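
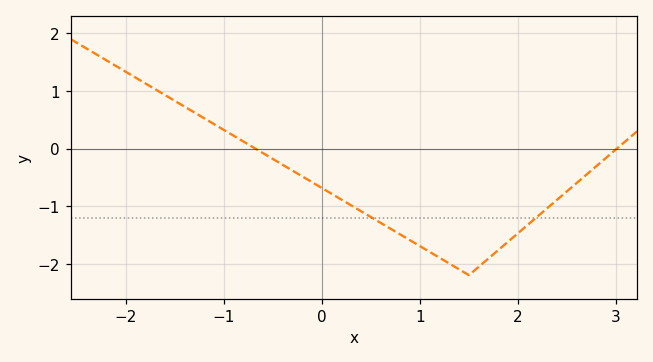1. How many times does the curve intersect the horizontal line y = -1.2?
2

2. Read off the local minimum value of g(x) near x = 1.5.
-2.2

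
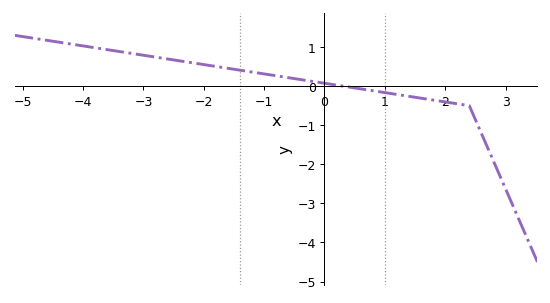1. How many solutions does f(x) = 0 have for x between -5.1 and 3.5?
1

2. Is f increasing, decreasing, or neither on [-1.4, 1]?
decreasing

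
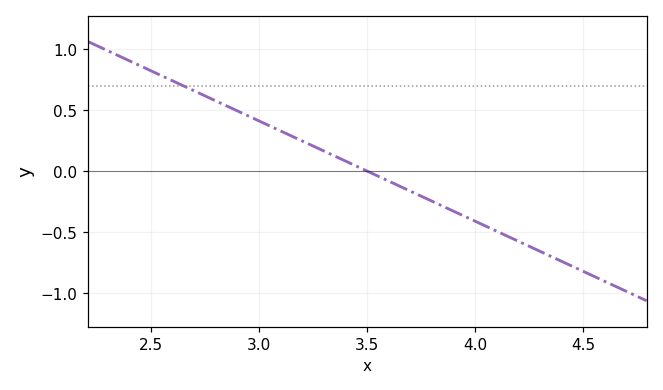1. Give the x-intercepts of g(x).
3.5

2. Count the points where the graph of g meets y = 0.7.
1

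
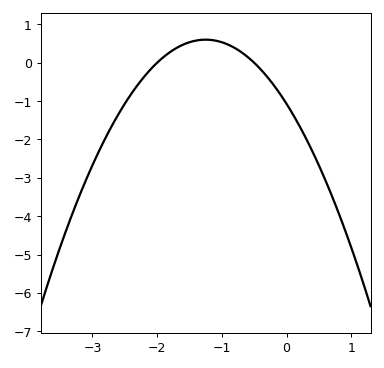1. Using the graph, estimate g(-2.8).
-2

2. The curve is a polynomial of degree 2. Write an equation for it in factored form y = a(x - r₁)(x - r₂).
y = -1.07(x + 2)(x + 0.5)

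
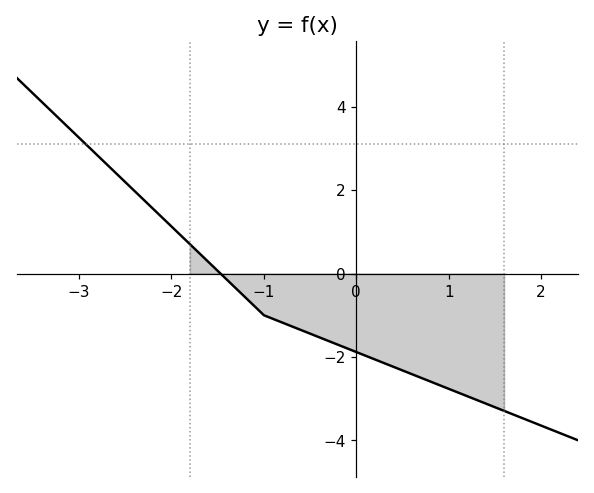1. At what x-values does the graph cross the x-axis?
-1.5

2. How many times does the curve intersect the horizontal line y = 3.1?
1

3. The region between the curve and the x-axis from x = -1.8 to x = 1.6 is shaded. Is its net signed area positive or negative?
negative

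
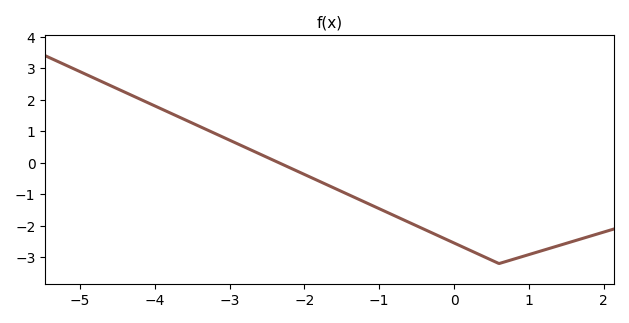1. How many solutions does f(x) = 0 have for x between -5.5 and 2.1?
1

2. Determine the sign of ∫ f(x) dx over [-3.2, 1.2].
negative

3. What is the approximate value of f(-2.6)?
0.3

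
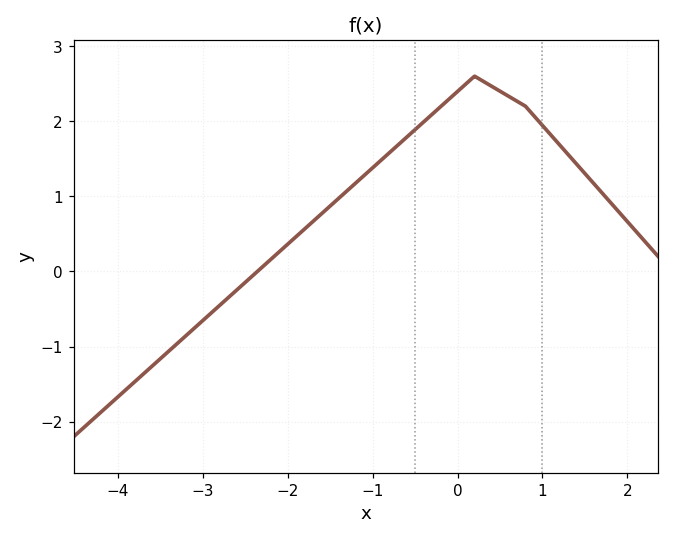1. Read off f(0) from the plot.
2.4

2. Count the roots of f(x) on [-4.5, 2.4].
1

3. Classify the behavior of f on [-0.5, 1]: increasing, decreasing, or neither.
neither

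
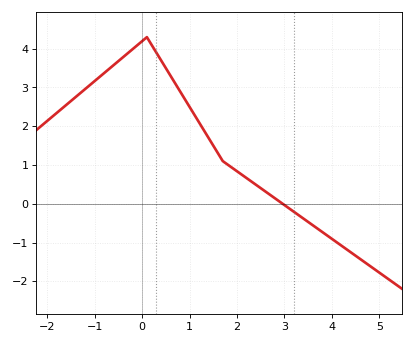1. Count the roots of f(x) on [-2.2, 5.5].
1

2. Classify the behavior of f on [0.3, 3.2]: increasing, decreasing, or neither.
decreasing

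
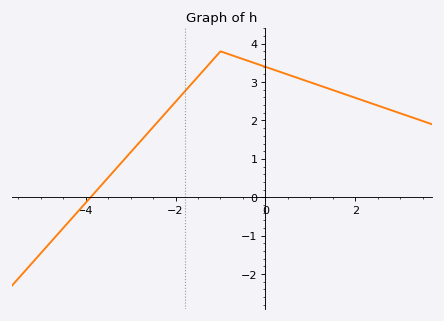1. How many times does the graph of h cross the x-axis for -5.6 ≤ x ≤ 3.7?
1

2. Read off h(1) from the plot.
3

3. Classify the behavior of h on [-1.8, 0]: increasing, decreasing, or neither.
neither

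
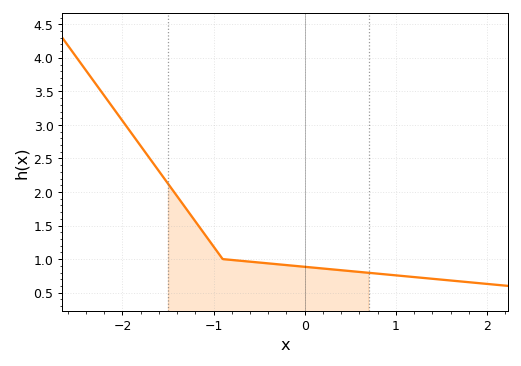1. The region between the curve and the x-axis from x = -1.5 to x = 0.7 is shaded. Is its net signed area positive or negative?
positive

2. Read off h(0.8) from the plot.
0.8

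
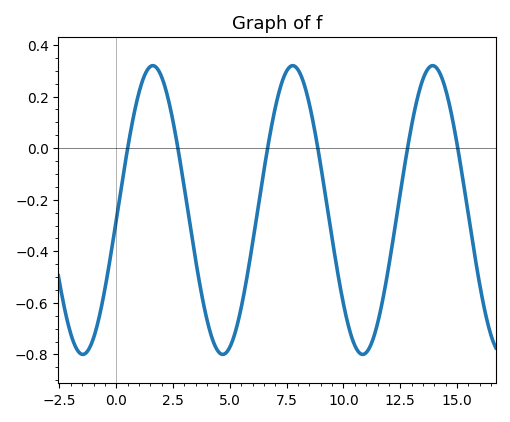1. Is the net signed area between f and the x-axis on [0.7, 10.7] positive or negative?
negative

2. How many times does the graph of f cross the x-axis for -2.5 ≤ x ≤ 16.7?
6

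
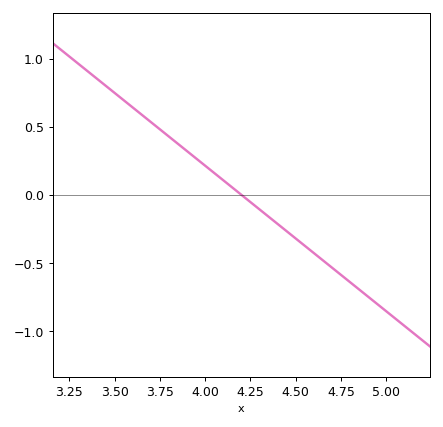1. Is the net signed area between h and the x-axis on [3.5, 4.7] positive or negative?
positive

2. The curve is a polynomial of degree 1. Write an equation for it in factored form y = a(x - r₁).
y = -1.07(x - 4.2)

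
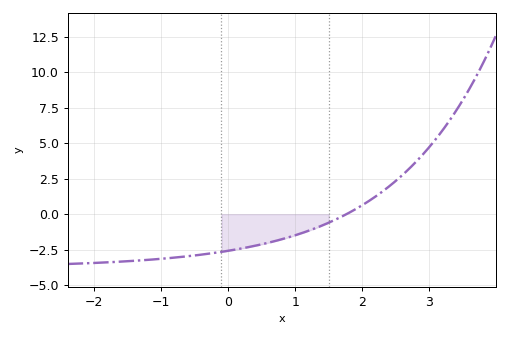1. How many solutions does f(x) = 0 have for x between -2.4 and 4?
1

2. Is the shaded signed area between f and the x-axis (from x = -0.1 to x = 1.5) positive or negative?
negative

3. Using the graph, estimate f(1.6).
-0.4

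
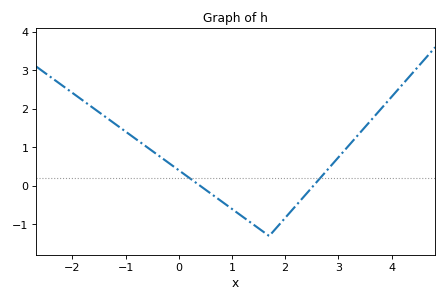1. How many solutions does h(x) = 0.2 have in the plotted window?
2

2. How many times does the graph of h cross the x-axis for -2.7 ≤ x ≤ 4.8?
2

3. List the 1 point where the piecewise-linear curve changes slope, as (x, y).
(1.7, -1.3)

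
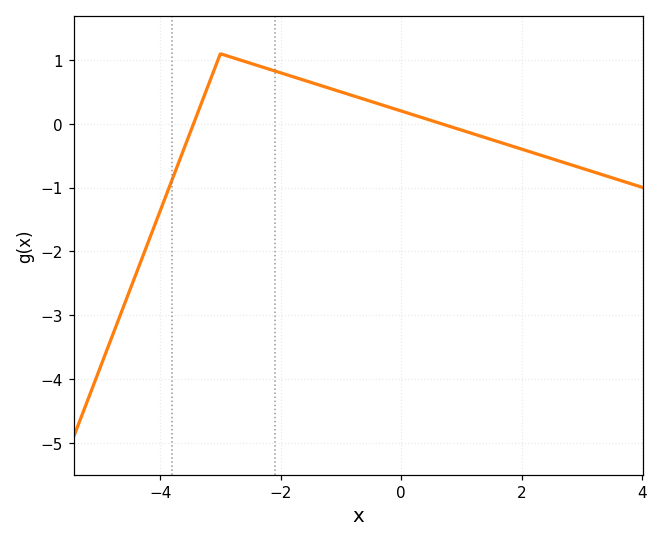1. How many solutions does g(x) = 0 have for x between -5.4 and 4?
2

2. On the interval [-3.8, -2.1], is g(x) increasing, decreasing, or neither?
neither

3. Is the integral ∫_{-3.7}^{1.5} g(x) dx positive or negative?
positive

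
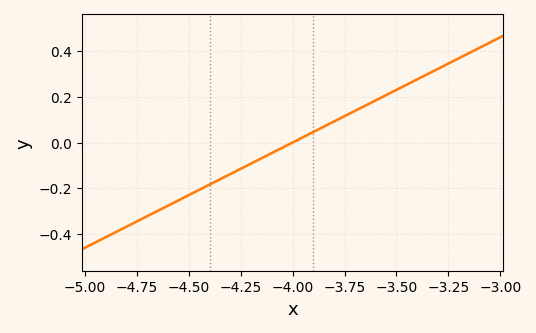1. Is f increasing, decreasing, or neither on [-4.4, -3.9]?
increasing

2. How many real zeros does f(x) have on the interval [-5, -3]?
1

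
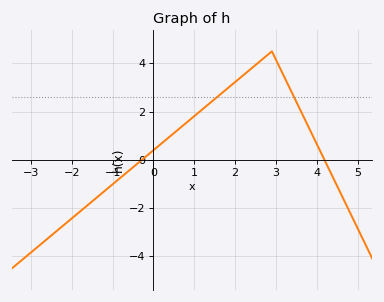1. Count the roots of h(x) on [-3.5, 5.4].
2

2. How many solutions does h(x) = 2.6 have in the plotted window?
2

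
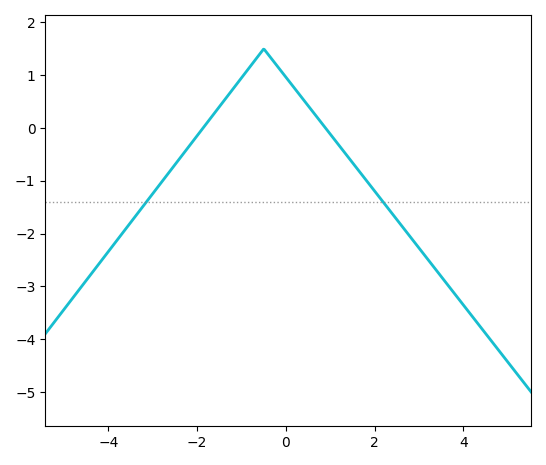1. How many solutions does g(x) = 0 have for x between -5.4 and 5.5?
2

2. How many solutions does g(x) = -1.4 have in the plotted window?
2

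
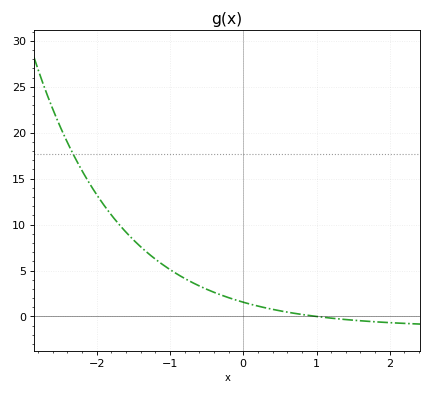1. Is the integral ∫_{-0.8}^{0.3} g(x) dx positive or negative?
positive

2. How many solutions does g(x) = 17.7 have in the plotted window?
1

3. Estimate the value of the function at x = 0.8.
0.216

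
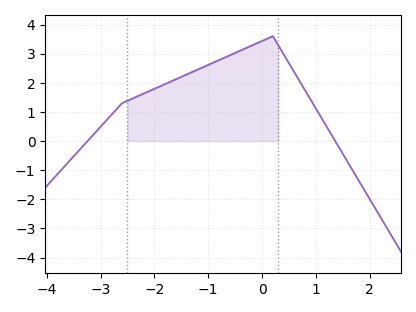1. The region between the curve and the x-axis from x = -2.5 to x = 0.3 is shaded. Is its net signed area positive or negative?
positive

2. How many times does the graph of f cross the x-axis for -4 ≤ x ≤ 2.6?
2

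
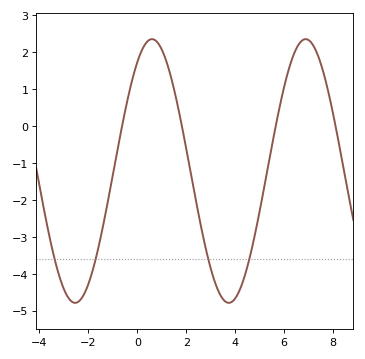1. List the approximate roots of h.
-0.625, 1.83, 5.66, 8.11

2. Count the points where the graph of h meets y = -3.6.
4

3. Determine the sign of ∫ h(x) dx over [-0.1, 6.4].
negative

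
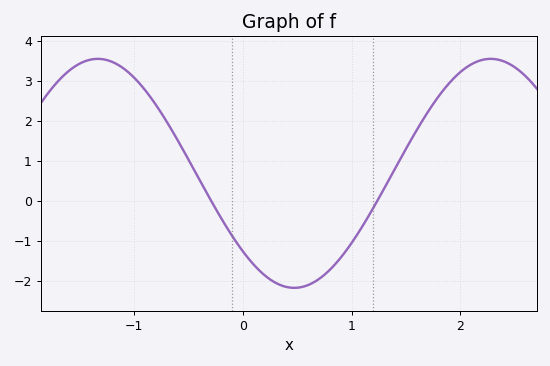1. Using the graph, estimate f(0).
-1.26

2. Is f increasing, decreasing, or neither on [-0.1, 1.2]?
neither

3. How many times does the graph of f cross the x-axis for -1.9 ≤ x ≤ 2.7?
2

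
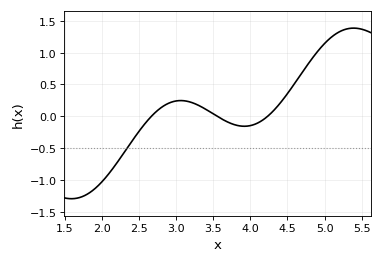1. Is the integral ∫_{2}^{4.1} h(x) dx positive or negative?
negative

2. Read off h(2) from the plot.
-1.05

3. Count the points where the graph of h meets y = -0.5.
1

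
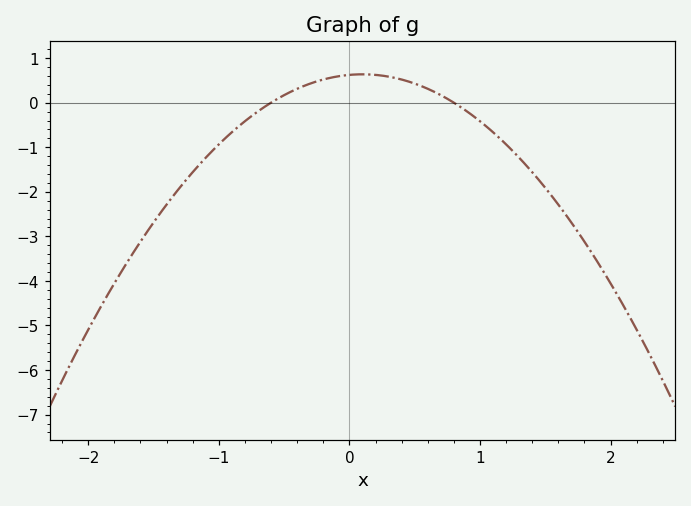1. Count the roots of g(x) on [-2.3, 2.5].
2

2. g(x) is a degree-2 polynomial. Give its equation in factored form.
y = -1.3(x + 0.6)(x - 0.8)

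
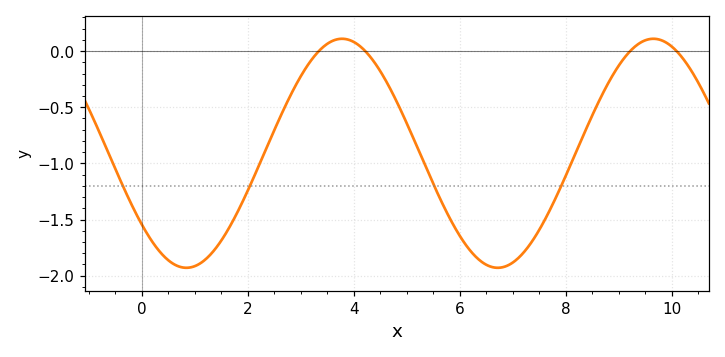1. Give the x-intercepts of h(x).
3.4, 4.2, 9.2, 10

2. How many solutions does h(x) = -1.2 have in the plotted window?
4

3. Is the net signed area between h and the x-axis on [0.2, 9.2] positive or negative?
negative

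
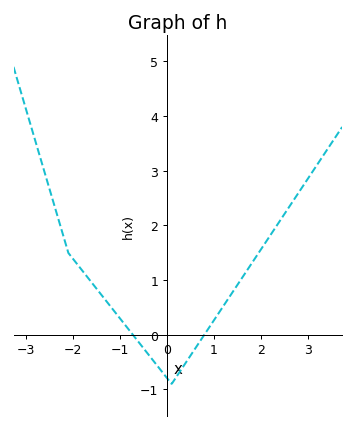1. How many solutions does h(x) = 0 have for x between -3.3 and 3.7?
2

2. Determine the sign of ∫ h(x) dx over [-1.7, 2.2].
positive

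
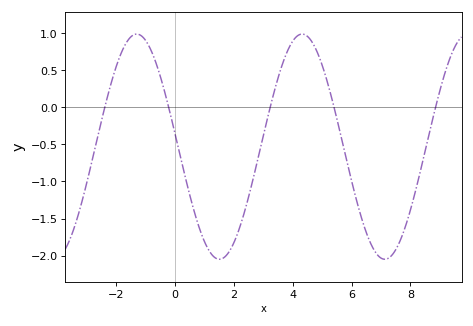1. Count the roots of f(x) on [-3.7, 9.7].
5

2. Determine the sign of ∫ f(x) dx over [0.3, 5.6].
negative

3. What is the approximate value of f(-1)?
0.9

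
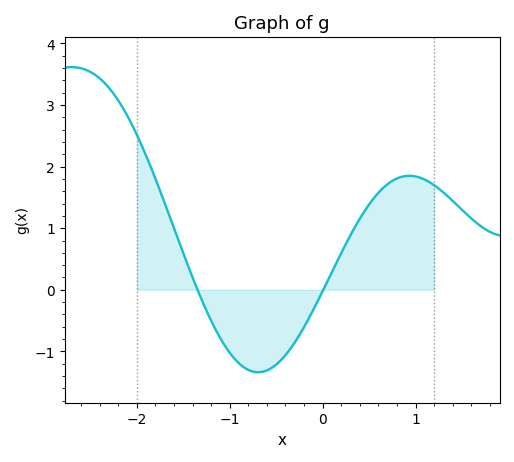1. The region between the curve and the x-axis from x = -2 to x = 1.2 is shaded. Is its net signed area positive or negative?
positive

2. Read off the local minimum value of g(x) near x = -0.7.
-1.3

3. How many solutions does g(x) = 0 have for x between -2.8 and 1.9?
2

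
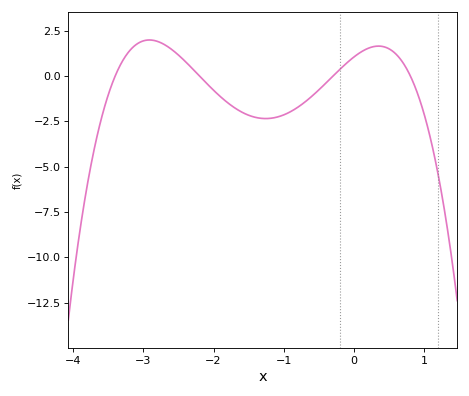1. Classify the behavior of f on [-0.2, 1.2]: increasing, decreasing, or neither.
neither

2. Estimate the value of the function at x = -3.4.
0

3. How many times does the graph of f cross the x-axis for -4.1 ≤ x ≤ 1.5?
4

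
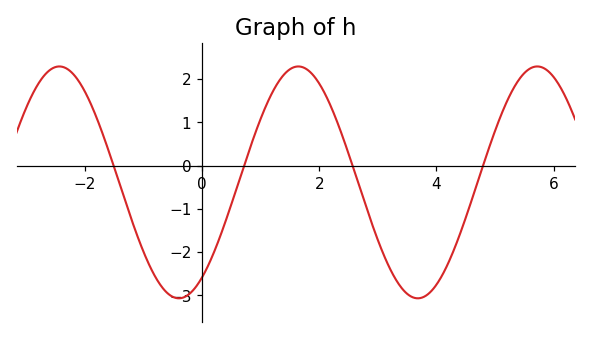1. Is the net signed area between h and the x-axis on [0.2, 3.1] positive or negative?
positive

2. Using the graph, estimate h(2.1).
1.65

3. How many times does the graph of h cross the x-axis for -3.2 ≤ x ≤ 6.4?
4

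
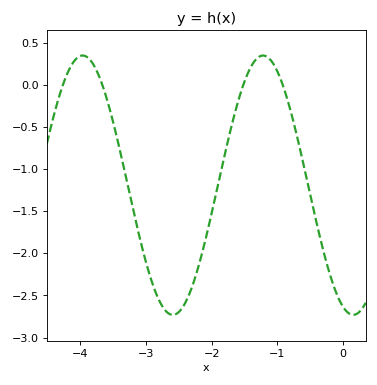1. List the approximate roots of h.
-4.26, -3.66, -1.52, -0.918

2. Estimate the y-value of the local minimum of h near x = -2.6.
-2.73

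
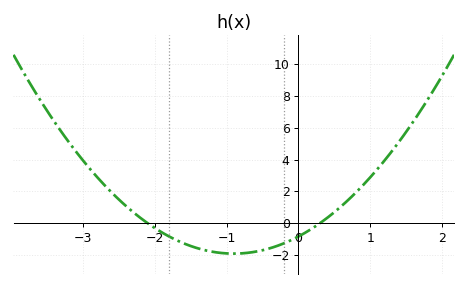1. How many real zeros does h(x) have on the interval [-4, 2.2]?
2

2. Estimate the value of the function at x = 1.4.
5.12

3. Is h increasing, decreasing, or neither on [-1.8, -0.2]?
neither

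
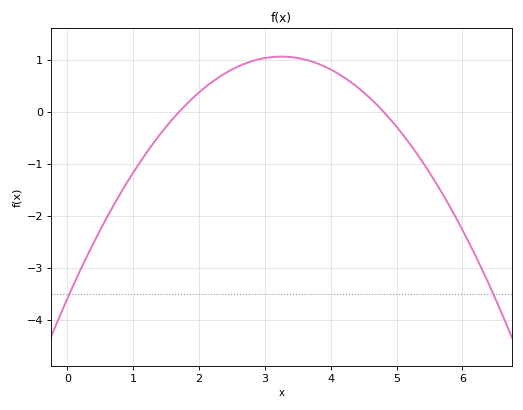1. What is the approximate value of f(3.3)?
1.06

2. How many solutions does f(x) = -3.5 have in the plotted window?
2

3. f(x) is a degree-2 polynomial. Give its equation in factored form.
y = -0.44(x - 1.7)(x - 4.8)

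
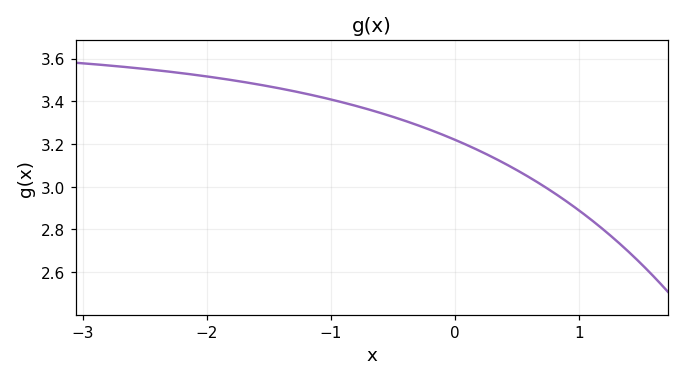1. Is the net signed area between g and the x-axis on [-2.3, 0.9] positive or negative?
positive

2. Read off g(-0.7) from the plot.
3.36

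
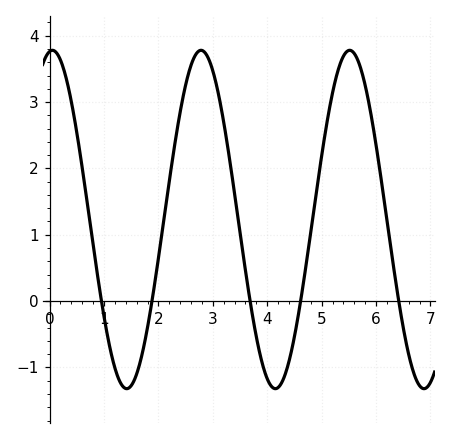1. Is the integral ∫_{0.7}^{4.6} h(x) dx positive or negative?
positive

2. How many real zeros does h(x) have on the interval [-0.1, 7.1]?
5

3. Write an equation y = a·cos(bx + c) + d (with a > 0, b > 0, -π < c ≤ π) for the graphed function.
y = 2.55cos(2.3x - 0.12) + 1.23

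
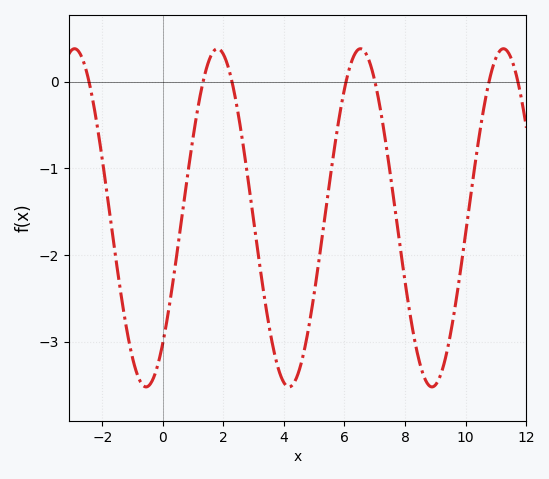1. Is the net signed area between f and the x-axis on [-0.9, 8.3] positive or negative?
negative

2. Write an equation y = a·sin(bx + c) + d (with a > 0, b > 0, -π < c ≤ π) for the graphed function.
y = 1.95sin(1.3x - 0.83) - 1.57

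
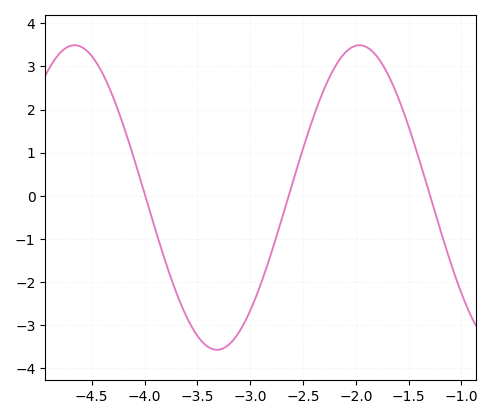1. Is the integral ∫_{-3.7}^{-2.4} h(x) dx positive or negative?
negative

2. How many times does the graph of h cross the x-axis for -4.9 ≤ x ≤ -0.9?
3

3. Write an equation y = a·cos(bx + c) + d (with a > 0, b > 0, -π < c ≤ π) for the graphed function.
y = 3.53cos(2.3x - 1.7) - 0.04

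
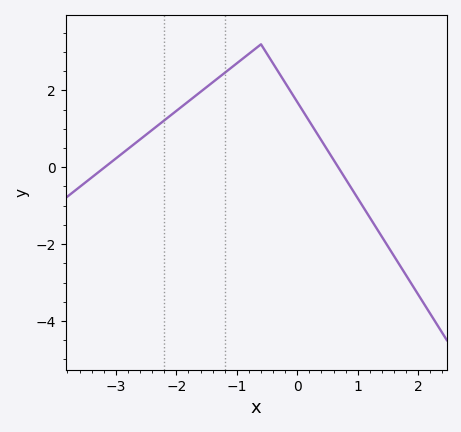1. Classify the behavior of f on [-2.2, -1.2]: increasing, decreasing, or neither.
increasing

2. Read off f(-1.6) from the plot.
2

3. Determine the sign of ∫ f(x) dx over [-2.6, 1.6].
positive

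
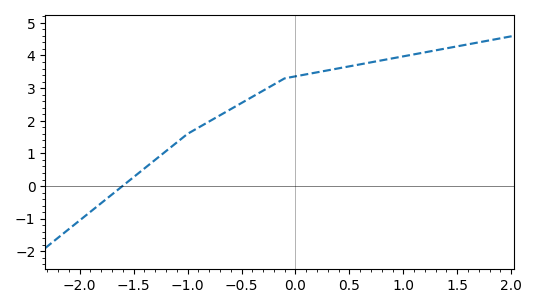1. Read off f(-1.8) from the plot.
-0.5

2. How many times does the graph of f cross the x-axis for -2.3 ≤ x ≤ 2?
1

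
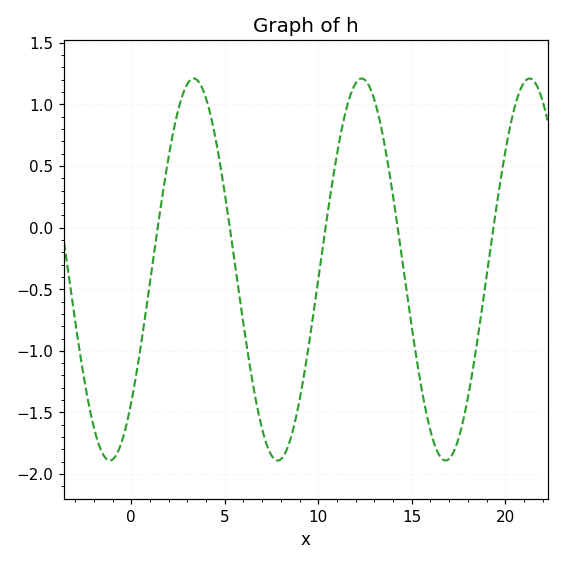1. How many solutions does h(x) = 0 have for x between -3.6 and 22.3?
5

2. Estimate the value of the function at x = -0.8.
-1.85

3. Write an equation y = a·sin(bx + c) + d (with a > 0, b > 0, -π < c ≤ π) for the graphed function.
y = 1.55sin(0.7x - 0.77) - 0.34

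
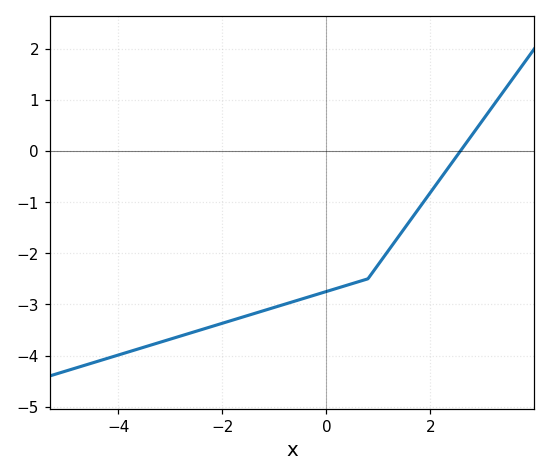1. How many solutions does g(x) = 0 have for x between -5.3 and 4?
1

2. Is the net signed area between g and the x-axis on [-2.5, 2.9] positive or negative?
negative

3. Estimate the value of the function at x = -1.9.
-3.34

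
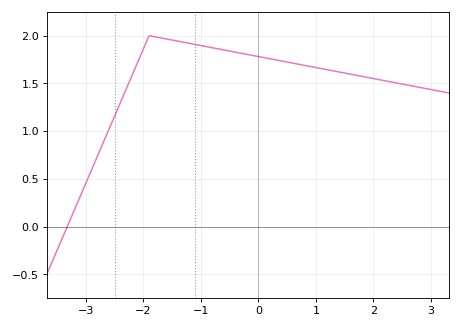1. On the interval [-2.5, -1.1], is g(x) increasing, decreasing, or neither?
neither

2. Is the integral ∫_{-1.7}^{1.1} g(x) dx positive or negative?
positive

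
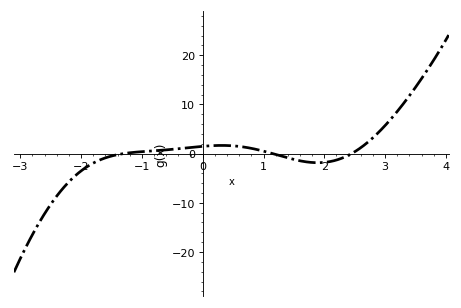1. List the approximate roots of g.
-1.3, 1.1, 2.4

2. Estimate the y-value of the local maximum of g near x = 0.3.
2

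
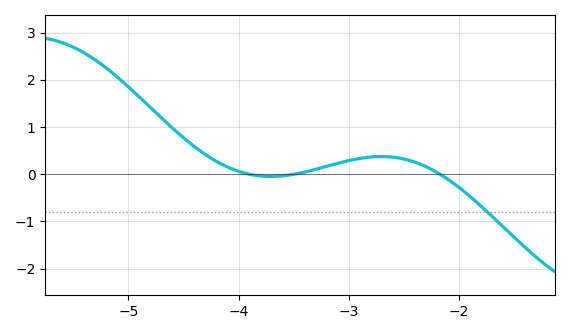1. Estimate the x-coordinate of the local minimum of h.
-3.71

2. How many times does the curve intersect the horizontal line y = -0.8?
1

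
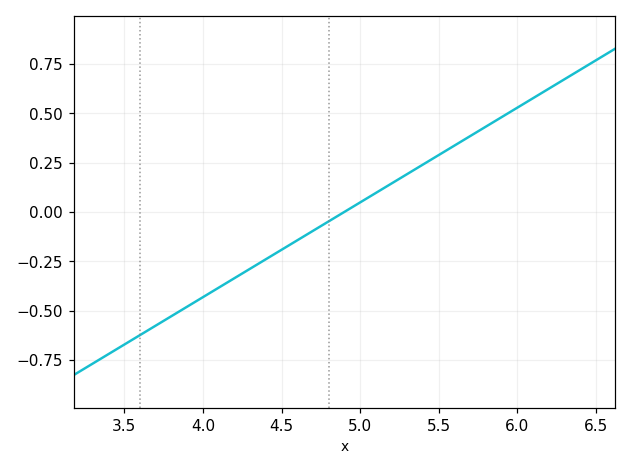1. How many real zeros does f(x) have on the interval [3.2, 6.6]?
1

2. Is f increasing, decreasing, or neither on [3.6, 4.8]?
increasing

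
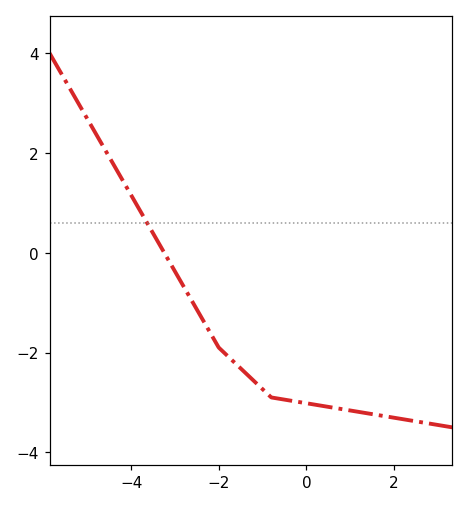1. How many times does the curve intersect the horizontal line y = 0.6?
1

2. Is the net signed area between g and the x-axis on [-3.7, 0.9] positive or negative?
negative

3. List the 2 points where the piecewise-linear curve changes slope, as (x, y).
(-2, -1.9); (-0.8, -2.9)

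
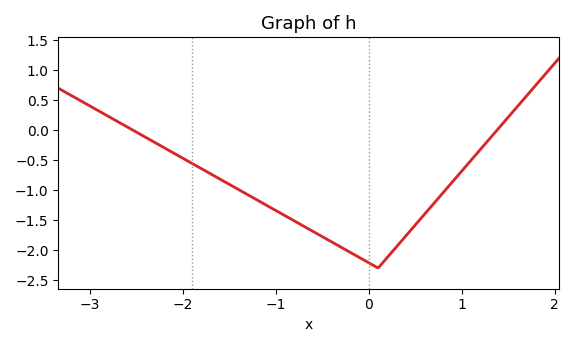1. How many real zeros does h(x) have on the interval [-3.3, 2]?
2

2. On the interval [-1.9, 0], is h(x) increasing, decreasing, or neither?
decreasing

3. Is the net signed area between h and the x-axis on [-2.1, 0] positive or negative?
negative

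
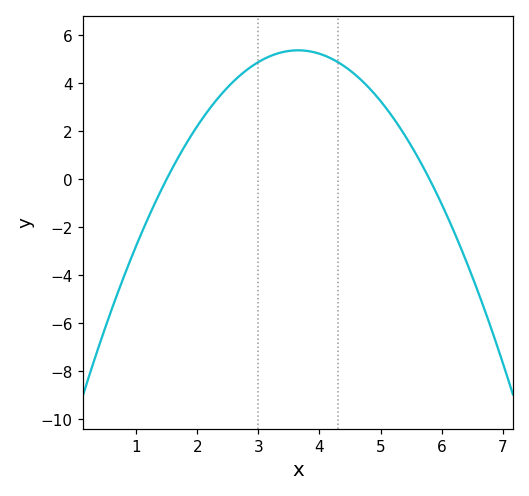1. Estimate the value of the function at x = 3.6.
5.36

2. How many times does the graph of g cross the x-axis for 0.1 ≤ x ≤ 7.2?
2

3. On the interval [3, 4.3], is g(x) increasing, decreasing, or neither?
neither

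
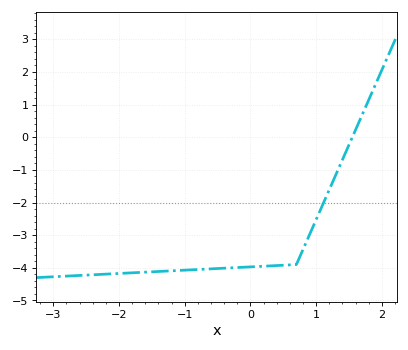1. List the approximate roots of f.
1.55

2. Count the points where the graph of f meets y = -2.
1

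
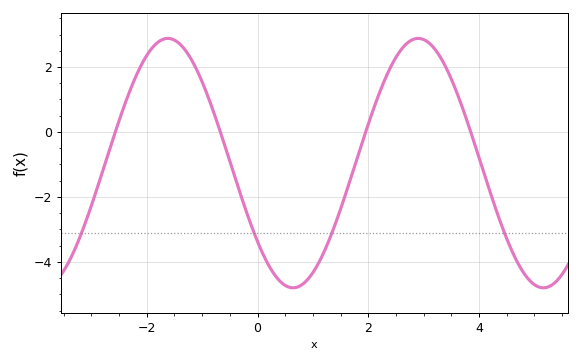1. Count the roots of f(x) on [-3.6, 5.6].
4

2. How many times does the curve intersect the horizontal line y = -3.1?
4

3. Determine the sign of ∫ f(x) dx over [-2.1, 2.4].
negative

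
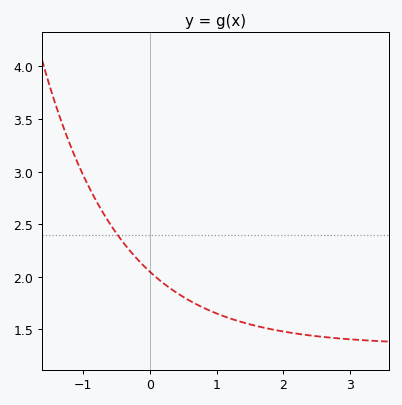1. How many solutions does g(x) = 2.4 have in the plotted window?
1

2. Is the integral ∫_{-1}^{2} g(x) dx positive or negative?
positive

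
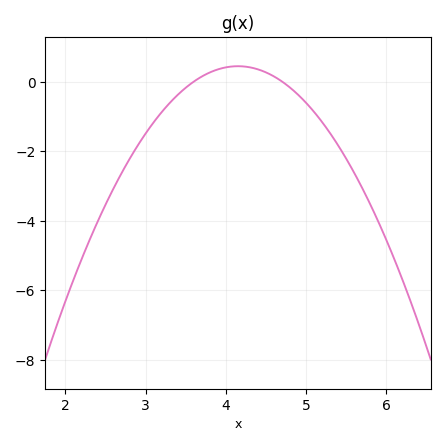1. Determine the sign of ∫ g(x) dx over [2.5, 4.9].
negative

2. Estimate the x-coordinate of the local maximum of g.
4.15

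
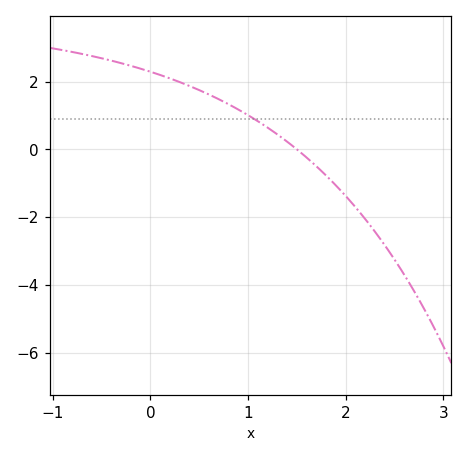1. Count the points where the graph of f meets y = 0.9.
1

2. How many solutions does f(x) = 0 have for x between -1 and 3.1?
1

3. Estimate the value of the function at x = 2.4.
-2.8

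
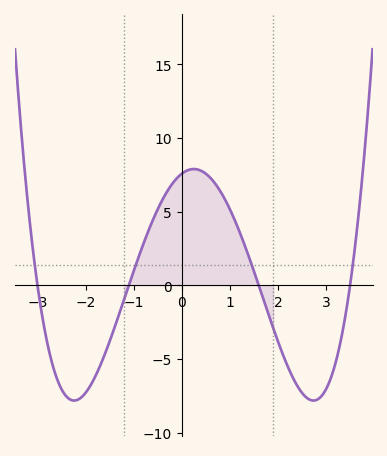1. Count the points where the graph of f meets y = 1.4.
4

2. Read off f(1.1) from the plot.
4.44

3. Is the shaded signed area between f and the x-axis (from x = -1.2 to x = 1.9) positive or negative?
positive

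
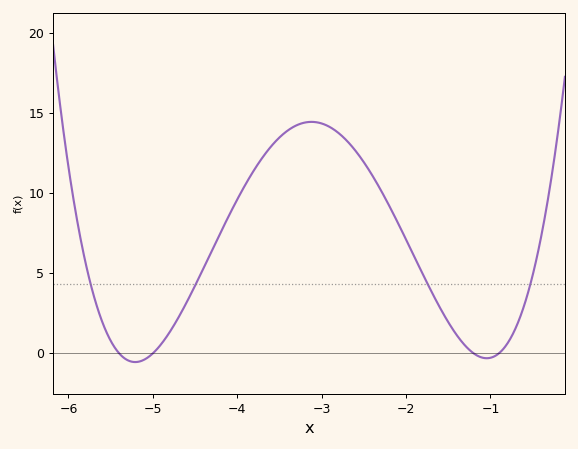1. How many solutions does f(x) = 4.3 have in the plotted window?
4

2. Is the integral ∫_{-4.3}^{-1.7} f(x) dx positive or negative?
positive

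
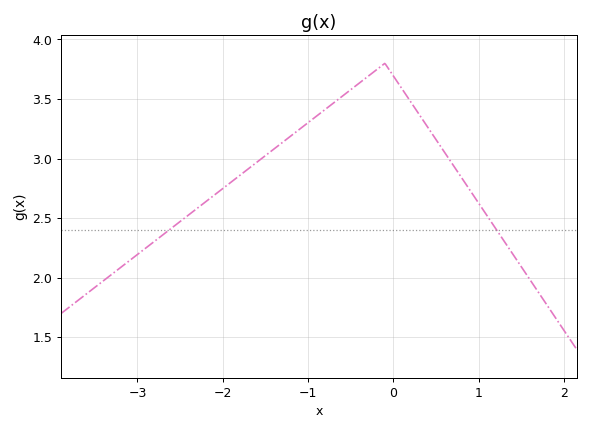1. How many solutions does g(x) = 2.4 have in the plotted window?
2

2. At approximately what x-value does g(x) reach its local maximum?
-0.101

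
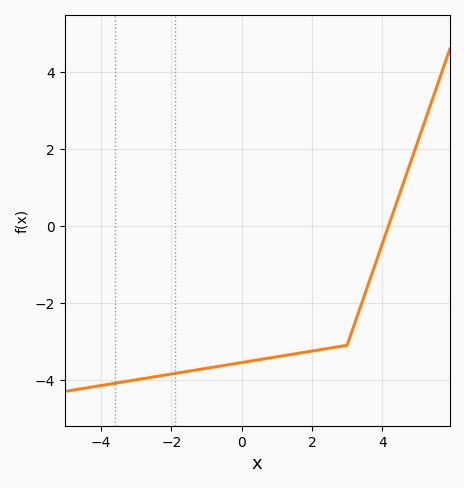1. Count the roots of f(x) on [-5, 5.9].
1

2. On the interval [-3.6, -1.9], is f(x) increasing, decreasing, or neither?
increasing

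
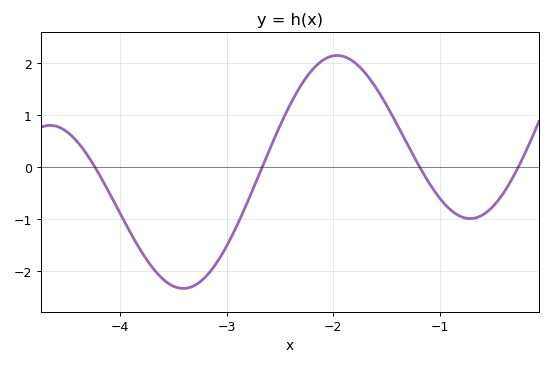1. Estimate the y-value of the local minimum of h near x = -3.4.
-2.33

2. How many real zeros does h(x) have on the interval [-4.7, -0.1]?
4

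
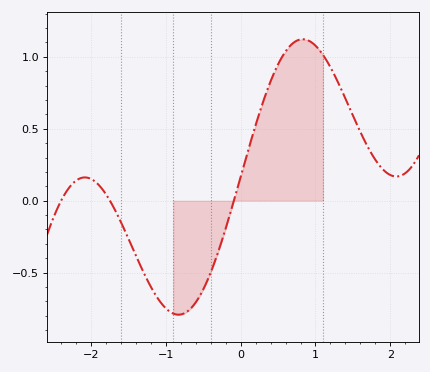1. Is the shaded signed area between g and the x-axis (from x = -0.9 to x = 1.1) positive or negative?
positive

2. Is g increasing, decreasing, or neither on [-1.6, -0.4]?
neither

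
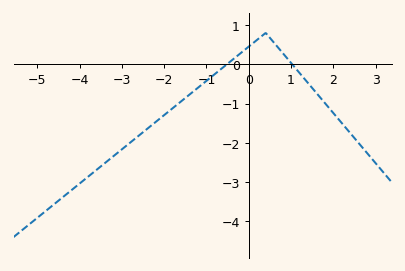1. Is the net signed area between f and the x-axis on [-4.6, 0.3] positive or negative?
negative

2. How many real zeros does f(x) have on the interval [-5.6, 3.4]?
2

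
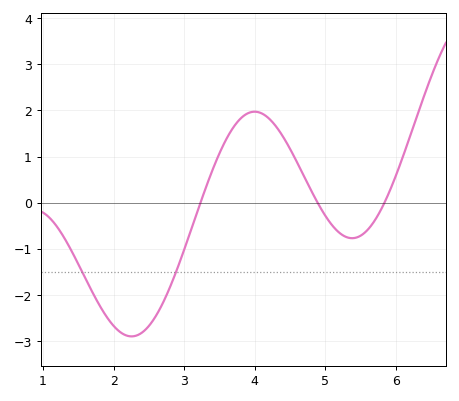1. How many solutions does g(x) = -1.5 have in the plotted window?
2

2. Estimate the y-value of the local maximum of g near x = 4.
2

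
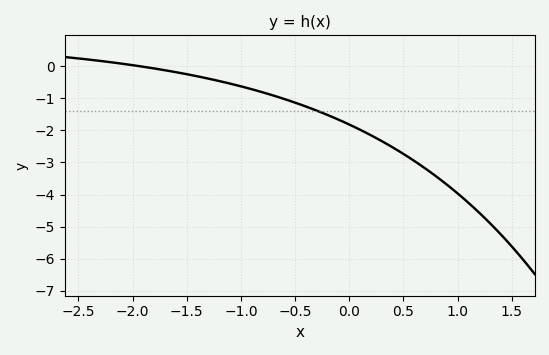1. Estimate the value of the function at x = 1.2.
-4.57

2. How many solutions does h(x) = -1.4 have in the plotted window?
1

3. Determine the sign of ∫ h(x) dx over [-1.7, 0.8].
negative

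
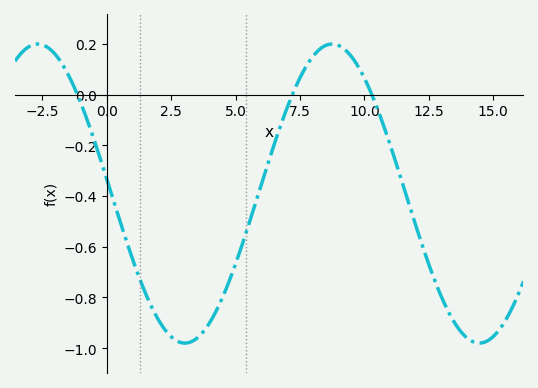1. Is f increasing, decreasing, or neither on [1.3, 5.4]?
neither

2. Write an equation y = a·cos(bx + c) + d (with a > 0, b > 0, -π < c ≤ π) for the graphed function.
y = 0.59cos(0.55x + 1.47) - 0.39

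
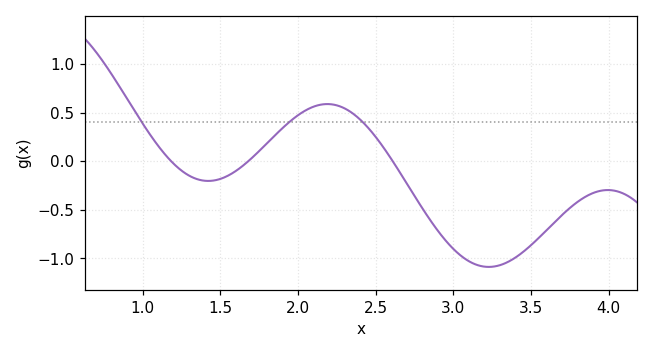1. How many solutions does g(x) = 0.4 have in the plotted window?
3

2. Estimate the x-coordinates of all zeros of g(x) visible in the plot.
1.2, 1.7, 2.6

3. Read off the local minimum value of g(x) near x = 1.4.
-0.2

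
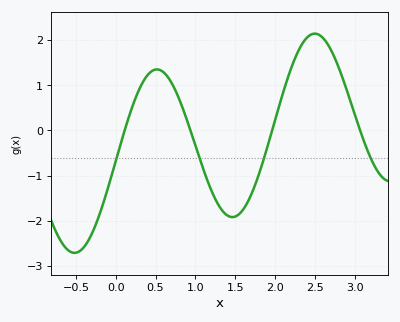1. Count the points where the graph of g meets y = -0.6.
4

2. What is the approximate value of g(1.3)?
-1.68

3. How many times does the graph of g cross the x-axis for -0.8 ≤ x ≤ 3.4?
4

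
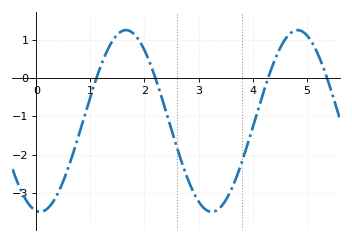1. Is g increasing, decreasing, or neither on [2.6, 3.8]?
neither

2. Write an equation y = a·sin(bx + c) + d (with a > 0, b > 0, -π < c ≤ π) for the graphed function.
y = 2.38sin(2x - 1.7) - 1.12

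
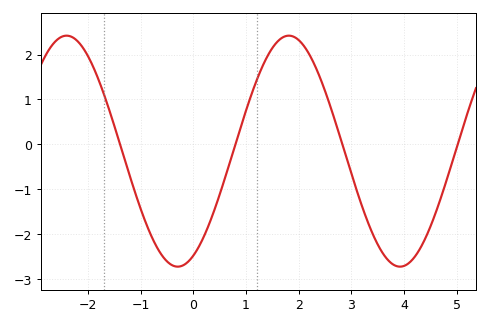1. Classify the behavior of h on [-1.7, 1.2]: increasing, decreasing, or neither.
neither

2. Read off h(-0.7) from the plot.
-2.3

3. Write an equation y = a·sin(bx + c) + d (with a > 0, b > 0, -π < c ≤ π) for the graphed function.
y = 2.57sin(1.5x - 1.1) - 0.15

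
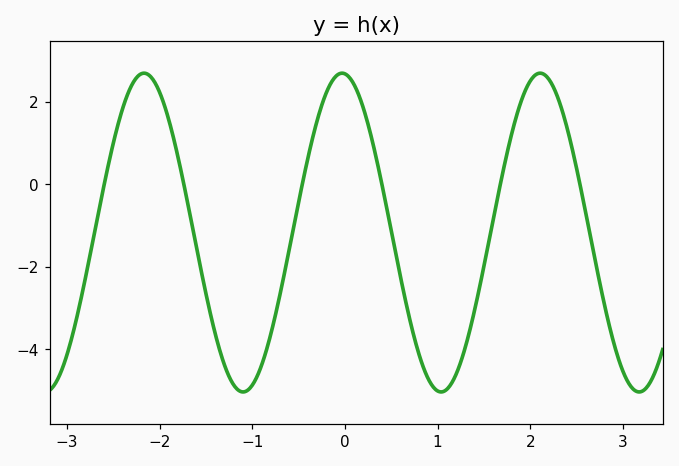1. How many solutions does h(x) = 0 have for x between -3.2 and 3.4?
6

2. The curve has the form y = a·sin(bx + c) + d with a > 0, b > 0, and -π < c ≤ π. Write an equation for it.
y = 3.86sin(2.94x + 1.66) - 1.17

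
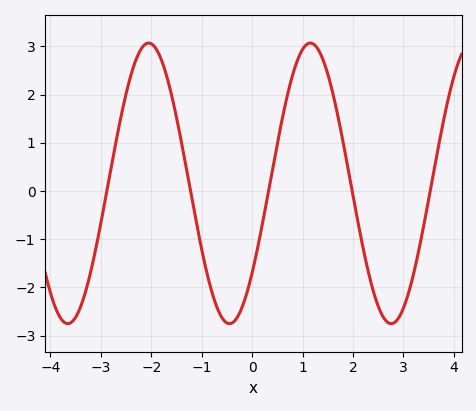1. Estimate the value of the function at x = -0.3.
-2.63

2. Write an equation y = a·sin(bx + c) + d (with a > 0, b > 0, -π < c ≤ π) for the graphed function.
y = 2.91sin(1.96x - 0.69) + 0.16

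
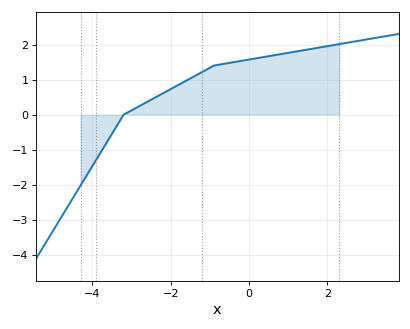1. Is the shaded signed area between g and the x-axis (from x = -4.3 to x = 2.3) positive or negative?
positive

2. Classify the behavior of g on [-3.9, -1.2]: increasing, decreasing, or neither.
increasing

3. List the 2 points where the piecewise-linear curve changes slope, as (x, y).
(-3.2, 0); (-0.9, 1.4)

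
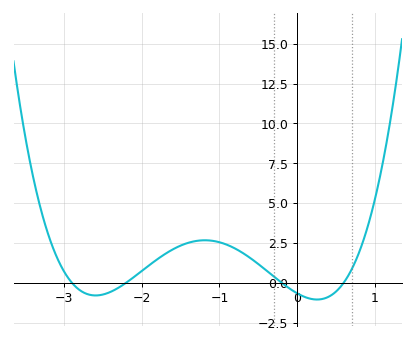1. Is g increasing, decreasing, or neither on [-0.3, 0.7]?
neither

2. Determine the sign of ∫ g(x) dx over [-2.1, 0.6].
positive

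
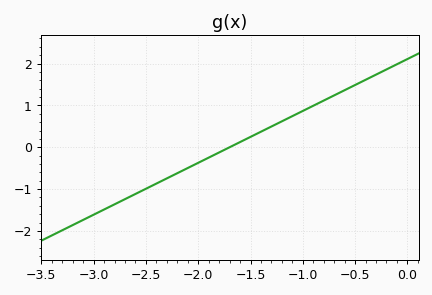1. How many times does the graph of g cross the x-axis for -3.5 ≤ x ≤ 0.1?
1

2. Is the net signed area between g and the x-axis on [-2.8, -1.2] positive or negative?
negative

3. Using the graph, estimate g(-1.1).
0.7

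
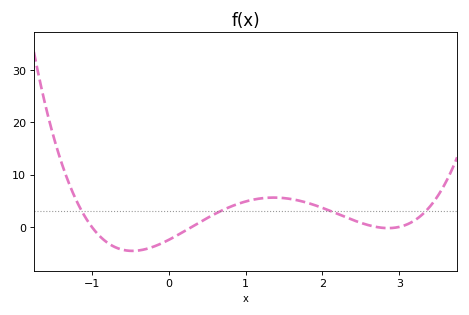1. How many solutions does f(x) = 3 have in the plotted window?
4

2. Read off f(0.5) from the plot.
1.68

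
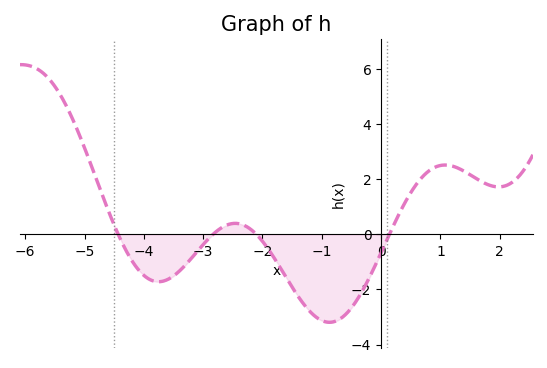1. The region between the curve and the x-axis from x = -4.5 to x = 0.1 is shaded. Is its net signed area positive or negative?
negative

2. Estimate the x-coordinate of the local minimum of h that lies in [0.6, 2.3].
1.98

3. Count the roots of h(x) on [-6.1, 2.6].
4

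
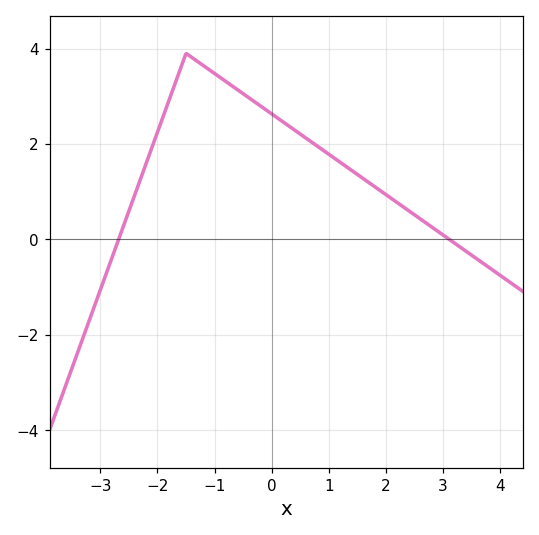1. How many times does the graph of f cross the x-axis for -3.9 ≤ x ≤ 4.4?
2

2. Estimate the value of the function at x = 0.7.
2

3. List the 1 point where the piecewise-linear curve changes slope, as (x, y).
(-1.5, 3.9)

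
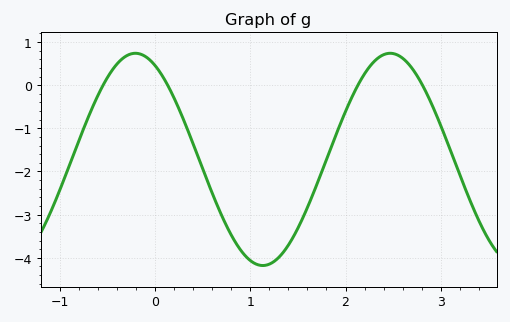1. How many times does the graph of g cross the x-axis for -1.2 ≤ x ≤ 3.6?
4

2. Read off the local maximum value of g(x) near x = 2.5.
0.74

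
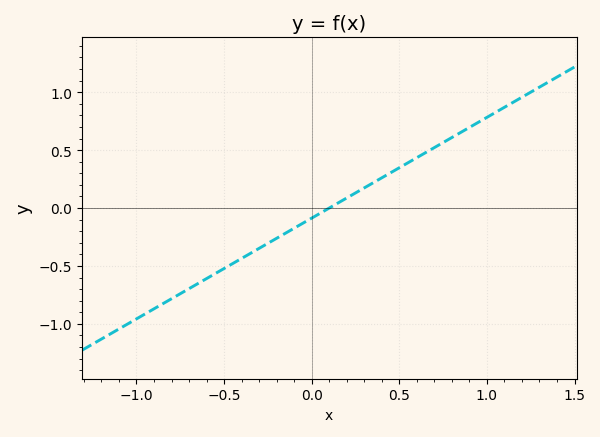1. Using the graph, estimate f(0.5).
0.348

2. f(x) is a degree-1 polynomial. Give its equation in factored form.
y = 0.87(x - 0.1)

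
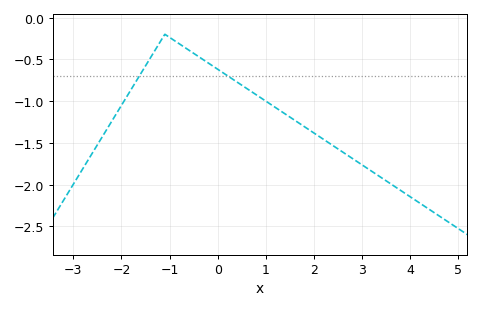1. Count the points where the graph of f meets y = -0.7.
2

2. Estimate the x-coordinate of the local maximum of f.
-1.1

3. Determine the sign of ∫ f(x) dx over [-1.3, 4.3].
negative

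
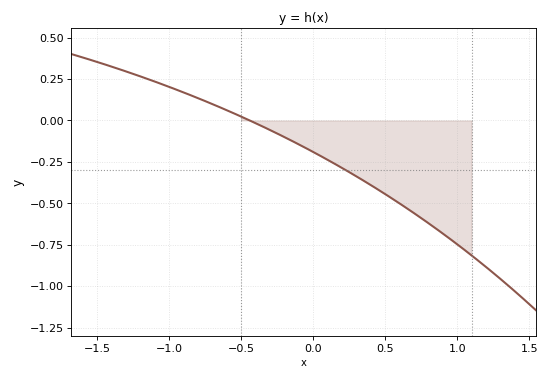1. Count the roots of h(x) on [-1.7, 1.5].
1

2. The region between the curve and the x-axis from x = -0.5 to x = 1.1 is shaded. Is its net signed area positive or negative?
negative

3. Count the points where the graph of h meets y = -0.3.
1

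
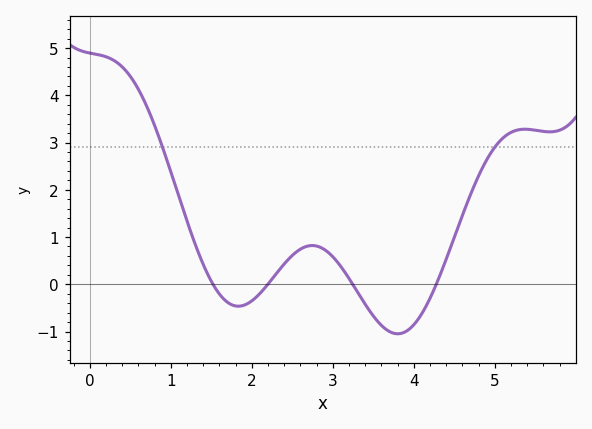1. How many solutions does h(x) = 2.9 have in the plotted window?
2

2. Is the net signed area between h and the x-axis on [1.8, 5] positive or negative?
positive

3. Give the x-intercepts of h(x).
1.52, 2.2, 3.25, 4.28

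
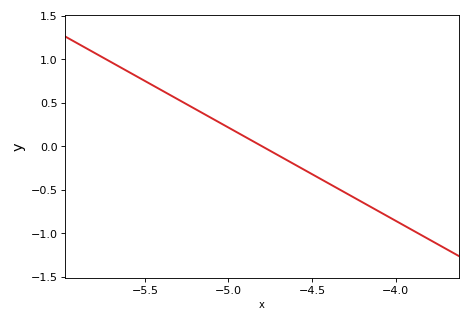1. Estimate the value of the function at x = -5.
0.214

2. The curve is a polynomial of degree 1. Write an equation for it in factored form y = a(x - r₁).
y = -1.07(x + 4.8)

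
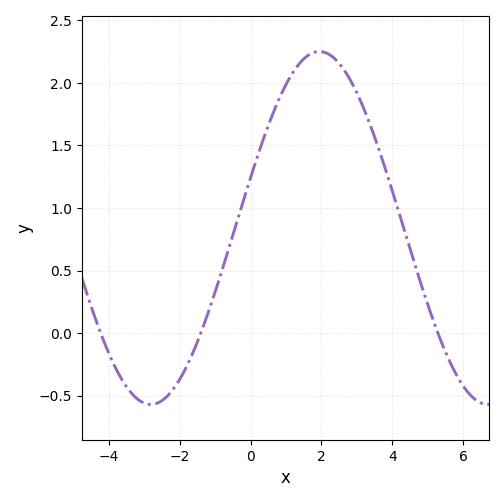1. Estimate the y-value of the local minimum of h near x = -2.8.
-0.57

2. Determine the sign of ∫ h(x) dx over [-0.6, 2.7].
positive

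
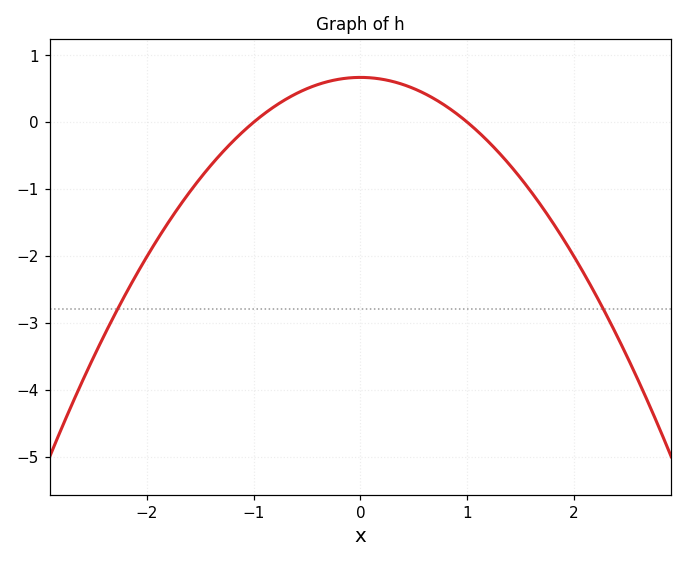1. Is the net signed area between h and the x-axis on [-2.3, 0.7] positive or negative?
negative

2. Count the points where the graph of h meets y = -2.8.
2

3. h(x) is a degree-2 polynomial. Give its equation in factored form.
y = -0.67(x + 1)(x - 1)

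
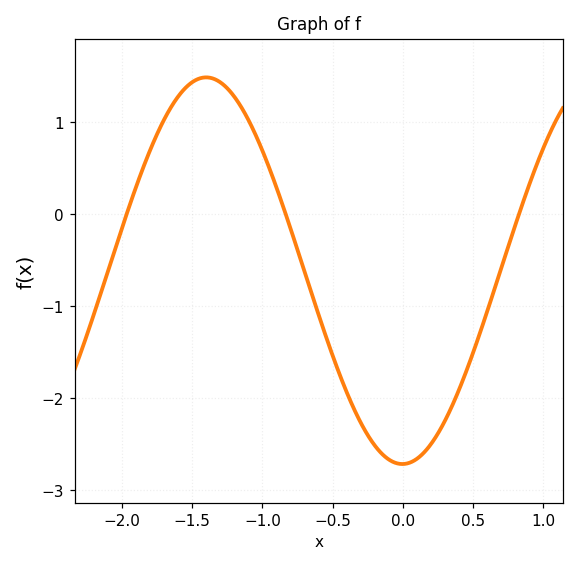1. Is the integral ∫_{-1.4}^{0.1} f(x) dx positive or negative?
negative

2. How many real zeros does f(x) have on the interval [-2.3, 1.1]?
3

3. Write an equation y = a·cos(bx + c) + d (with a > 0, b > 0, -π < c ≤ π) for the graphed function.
y = 2.1cos(2.25x - 3.13) - 0.62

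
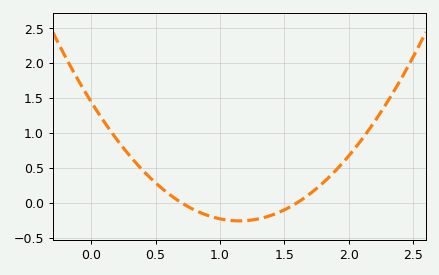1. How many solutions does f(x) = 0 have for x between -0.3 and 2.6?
2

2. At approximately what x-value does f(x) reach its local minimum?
1.15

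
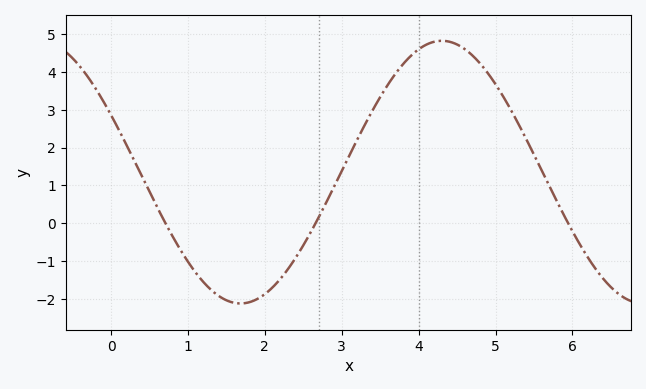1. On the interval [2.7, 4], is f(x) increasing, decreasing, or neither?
increasing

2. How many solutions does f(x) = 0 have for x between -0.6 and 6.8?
3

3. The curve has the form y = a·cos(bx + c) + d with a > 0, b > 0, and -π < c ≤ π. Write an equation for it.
y = 3.47cos(1.2x + 1.12) + 1.35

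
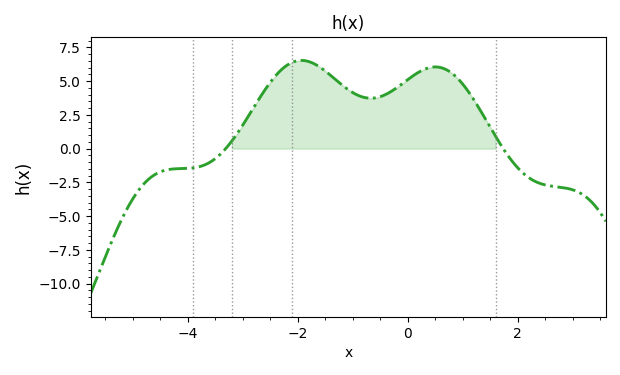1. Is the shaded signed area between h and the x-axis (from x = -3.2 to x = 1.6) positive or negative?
positive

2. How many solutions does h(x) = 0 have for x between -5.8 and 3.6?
2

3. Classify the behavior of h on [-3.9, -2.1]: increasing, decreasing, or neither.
increasing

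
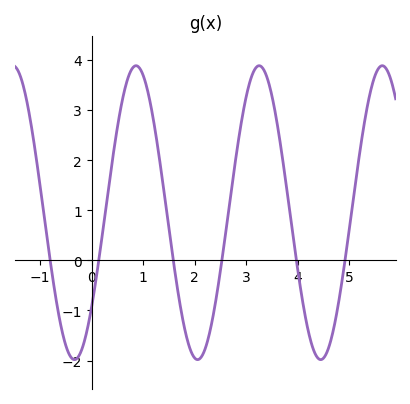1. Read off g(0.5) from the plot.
2.6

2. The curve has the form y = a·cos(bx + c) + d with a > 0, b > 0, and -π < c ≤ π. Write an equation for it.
y = 2.93cos(2.6x - 2.3) + 0.95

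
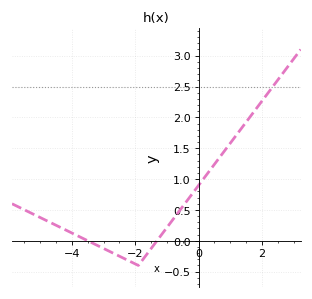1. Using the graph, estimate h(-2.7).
-0.2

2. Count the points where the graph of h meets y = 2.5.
1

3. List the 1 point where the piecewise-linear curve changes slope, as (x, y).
(-1.9, -0.4)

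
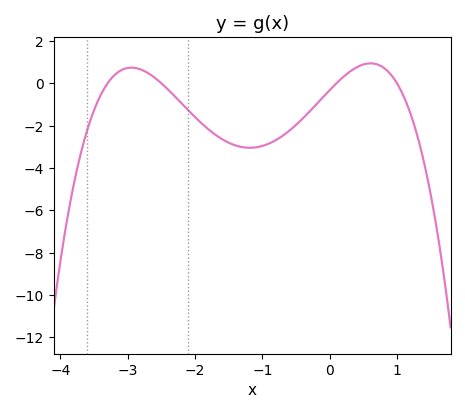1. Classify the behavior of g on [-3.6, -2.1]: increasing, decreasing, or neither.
neither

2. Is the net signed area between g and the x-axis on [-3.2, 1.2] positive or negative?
negative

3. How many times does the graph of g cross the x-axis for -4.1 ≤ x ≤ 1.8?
4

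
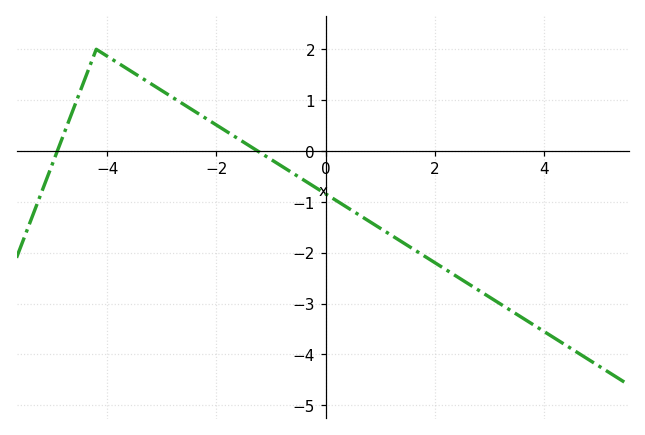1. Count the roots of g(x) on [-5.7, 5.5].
2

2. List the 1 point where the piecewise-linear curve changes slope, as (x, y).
(-4.2, 2)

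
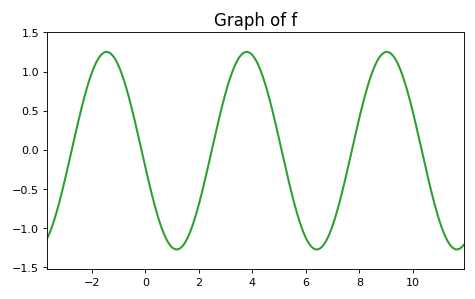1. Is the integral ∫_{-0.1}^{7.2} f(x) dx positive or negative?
negative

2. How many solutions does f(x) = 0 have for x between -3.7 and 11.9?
6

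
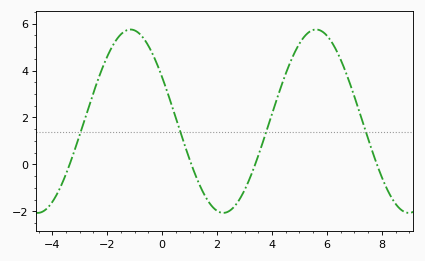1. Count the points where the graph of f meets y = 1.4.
4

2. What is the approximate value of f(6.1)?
5.4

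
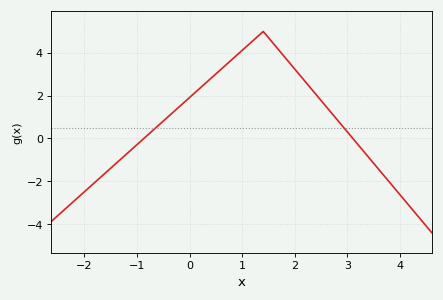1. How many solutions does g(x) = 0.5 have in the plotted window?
2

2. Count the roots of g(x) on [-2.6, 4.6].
2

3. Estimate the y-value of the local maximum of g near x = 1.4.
5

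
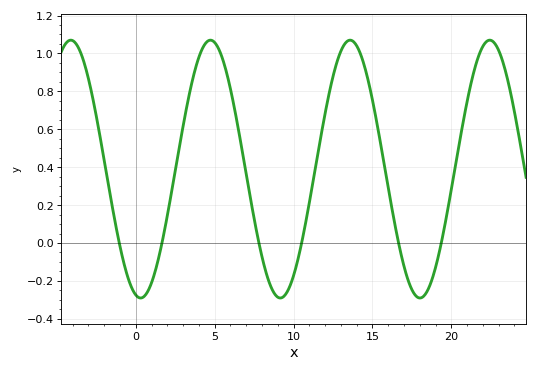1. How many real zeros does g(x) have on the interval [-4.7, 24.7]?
6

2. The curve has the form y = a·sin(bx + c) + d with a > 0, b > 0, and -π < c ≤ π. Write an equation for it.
y = 0.68sin(0.71x - 1.79) + 0.39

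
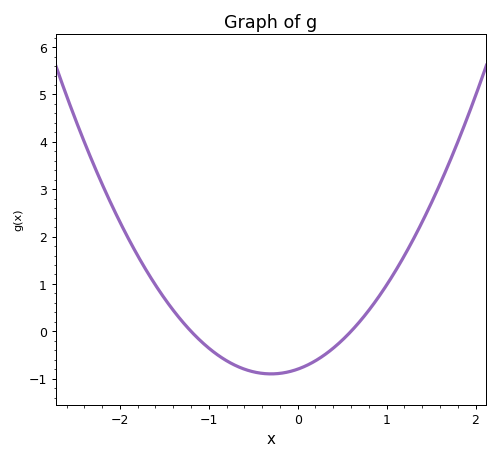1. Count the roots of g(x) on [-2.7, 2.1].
2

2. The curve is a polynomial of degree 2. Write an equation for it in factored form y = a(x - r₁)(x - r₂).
y = 1.11(x + 1.2)(x - 0.6)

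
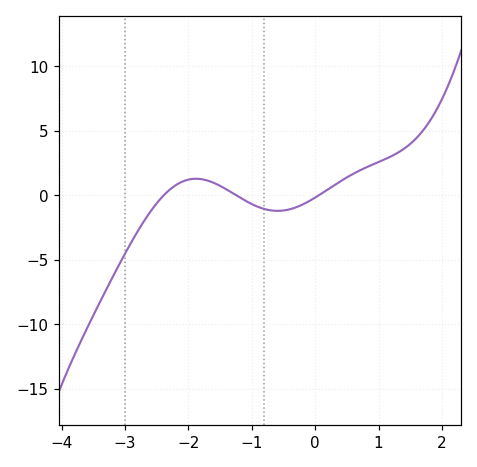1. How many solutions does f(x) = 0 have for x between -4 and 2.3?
3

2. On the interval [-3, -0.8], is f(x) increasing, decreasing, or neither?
neither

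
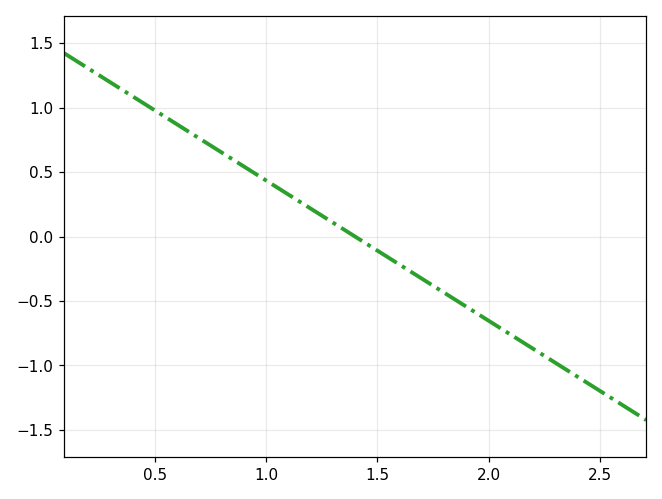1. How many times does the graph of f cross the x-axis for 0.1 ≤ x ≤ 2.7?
1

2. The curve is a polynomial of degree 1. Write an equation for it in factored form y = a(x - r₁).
y = -1.09(x - 1.4)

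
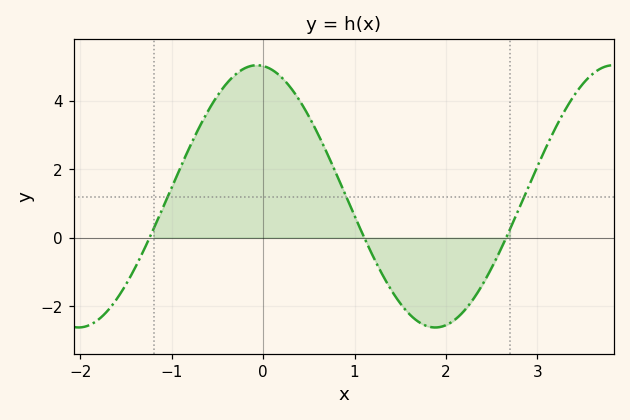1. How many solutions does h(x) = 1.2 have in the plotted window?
3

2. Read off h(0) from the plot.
5.02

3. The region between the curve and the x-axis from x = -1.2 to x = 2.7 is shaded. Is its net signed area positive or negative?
positive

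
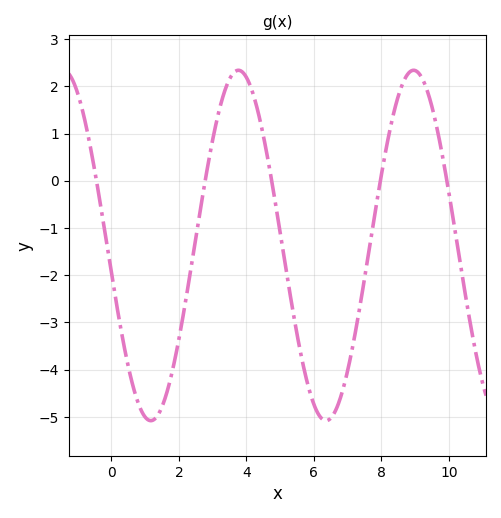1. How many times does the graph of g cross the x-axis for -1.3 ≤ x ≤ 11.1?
5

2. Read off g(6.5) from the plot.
-5.03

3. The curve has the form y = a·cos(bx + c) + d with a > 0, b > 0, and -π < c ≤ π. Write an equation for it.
y = 3.71cos(1.21x + 1.73) - 1.37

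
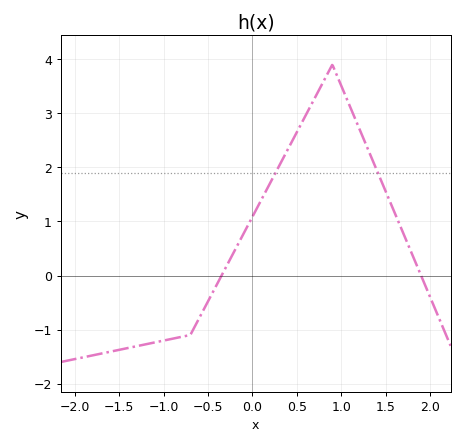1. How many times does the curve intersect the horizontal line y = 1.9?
2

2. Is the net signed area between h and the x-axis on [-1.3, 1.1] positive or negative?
positive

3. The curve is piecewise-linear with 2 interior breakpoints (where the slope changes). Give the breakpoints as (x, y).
(-0.7, -1.1); (0.9, 3.9)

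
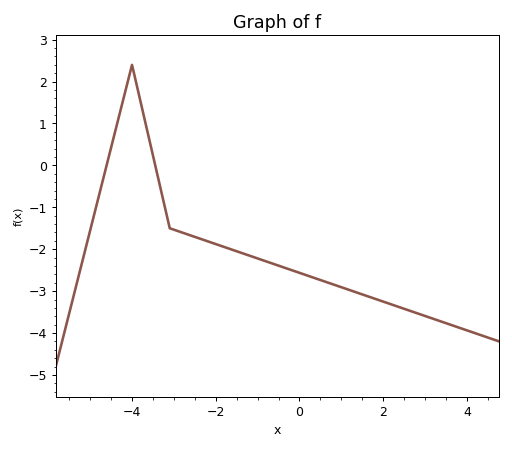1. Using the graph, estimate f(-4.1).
2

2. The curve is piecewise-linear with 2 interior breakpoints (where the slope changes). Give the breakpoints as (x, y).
(-4, 2.4); (-3.1, -1.5)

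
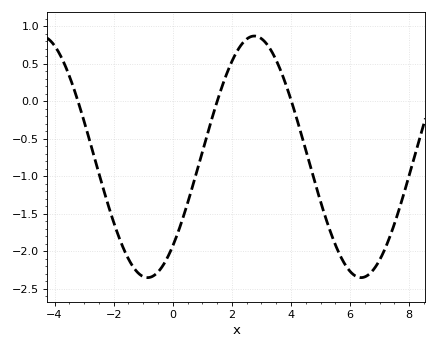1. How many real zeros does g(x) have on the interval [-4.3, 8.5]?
3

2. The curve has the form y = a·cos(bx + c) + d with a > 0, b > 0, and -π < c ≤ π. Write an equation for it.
y = 1.61cos(0.87x - 2.4) - 0.74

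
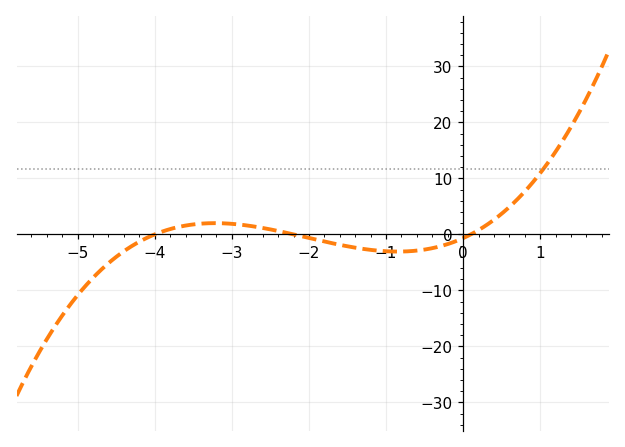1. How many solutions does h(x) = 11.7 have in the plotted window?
1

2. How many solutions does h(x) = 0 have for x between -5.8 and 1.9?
3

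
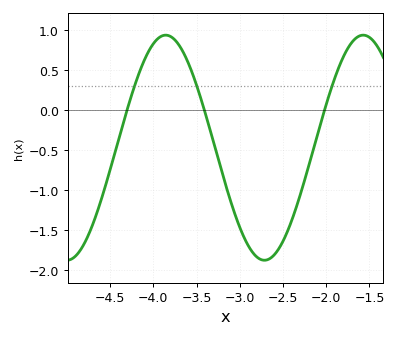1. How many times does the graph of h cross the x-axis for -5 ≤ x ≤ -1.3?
3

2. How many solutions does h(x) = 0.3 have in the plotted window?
3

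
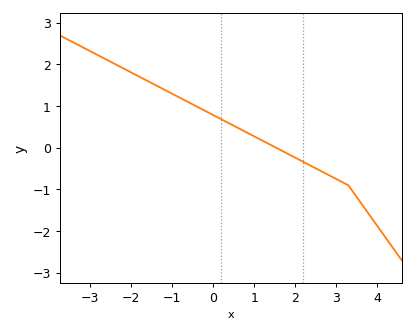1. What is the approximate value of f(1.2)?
0.2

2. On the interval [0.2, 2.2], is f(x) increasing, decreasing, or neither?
decreasing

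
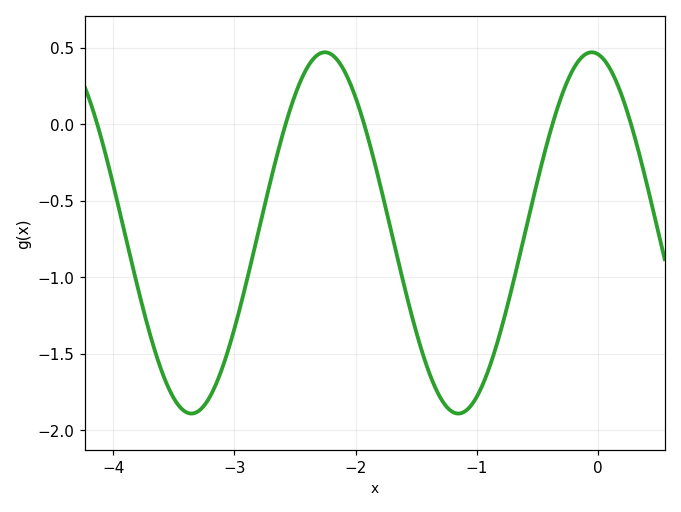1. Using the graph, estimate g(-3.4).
-1.88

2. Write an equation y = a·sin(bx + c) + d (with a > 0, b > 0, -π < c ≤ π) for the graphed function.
y = 1.18sin(2.85x + 1.71) - 0.71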